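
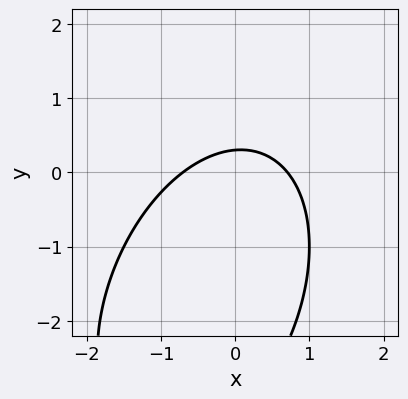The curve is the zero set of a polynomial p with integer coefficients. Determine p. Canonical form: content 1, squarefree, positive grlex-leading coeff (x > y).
2*x^2 - x*y + y^2 + 3*y - 1

1. The degree is 2 — the shape is more complex than any degree-1 curve.
2. Solving for integer coefficients yields p as stated.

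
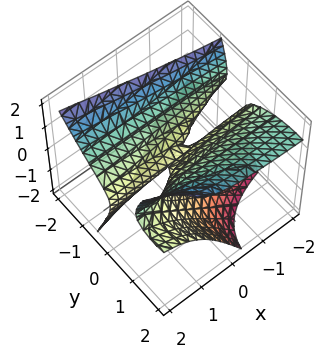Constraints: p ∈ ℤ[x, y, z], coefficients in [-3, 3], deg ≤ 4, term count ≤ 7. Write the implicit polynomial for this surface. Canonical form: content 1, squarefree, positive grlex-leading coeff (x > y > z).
1. Degree: a generic line meets the surface in up to 3 points, so deg p = 3.
2. Against the integer gridlines: it meets the z-axis at z = 0 (among the integer gridlines); it crosses the y-axis at the gridline y = 0; every point of the x-axis in the box is on the surface.
3. Assembling these constraints gives the stated polynomial.

2*x*y*z - y^3 - 2*x*y + 3*y^2 - 2*z^2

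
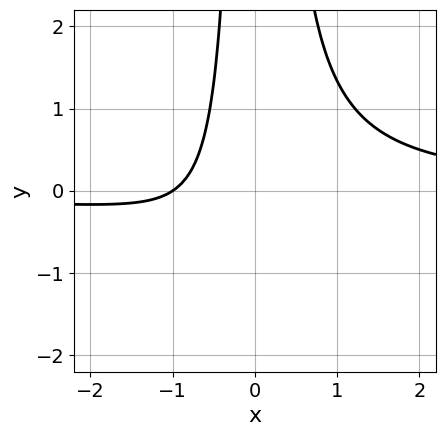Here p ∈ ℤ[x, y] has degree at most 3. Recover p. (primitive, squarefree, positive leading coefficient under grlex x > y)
(a) Degree: a generic line meets the curve in up to 3 points, so deg p = 3.
(b) Checking where it meets the axes: it misses every integer gridline on the y-axis; it crosses the x-axis at the gridline x = -1.
(c) Matching integer coefficients to the picture gives p.

3*x^2*y - 2*x - 2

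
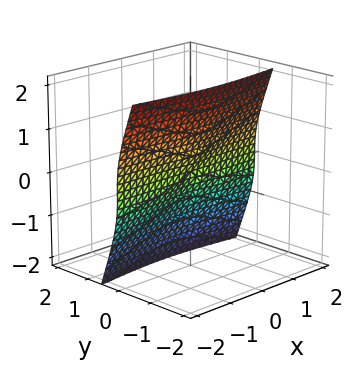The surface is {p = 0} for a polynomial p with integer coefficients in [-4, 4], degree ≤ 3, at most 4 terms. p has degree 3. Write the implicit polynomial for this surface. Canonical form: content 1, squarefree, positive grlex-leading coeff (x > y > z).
x^2*y + 3*y*z^2 + z^3

Degree: the shape is more complex than any degree-2 surface, so deg p = 3.
Against the integer gridlines: the visible y-axis segment lies entirely on the surface; every point of the x-axis in the box is on the surface; one z-axis crossing is at z = 0.
Fitting integer coefficients to these (and the overall shape) gives p.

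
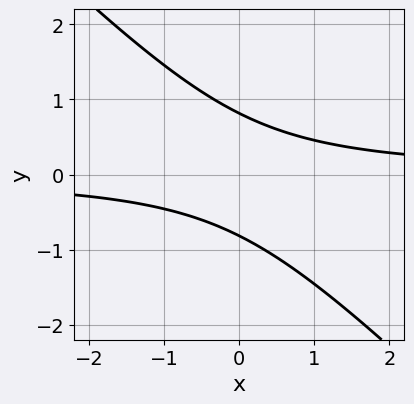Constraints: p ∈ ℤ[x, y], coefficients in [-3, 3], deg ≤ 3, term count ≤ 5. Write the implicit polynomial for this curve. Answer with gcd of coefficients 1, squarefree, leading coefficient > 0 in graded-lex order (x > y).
3*x*y + 3*y^2 - 2

(a) Degree: no degree-1 curve has this shape, so deg p = 2.
(b) Observable constraints: it misses every integer gridline on the x-axis.
(c) Assembling these constraints gives the stated polynomial.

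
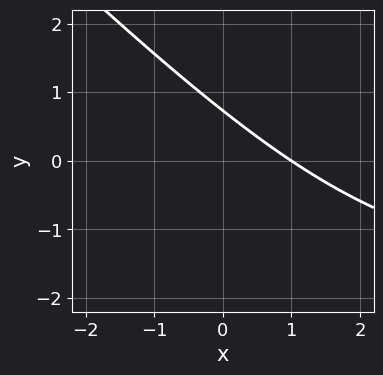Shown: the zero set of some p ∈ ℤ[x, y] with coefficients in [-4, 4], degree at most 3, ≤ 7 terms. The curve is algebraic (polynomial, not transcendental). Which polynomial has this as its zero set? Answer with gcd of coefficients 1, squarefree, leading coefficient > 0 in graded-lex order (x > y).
x*y + y^2 + 2*x + 2*y - 2

1. The degree is 2 — no degree-1 curve has this shape.
2. Against the integer gridlines: one x-axis crossing is at x = 1.
3. Matching integer coefficients to the picture gives p.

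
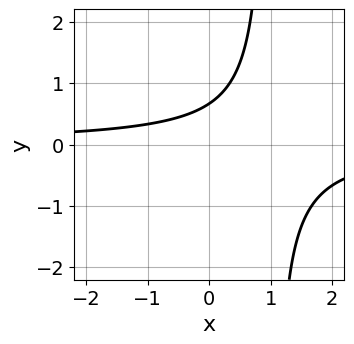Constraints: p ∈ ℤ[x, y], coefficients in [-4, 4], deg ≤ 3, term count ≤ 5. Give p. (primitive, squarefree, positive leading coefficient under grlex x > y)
Degree: no degree-1 curve has this shape, so deg p = 2.
Against the integer gridlines: no x-intercept at any integer in the box.
Fitting integer coefficients to these (and the overall shape) gives p.

3*x*y - 3*y + 2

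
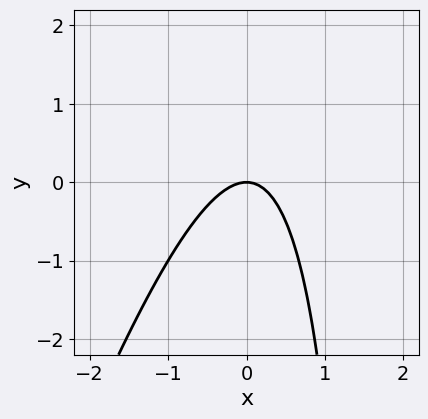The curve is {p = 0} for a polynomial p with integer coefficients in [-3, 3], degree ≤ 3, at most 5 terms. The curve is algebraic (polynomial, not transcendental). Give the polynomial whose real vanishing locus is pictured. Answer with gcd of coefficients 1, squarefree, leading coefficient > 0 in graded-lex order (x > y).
3*x^2 - x*y + 2*y

1. deg p = 2. No degree-1 curve has this shape.
2. Observable constraints: it crosses the x-axis at the gridline x = 0; it meets the y-axis at y = 0 (among the integer gridlines).
3. Assembling these constraints gives the stated polynomial.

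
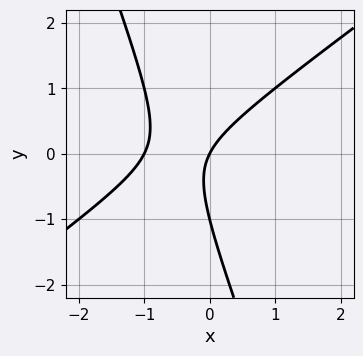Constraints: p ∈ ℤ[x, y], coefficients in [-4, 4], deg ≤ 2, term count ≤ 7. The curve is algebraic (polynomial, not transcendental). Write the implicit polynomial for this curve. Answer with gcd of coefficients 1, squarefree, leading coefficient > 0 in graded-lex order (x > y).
First, degree: a generic line meets the curve in up to 2 points, so deg p = 2.
Then, checking where it meets the axes: the x-axis gridline crossings are at x ∈ {-1, 0}; the y-axis gridline crossings are at y ∈ {-1, 0}.
Finally, matching integer coefficients to the picture gives p.

2*x^2 - 2*x*y - y^2 + 2*x - y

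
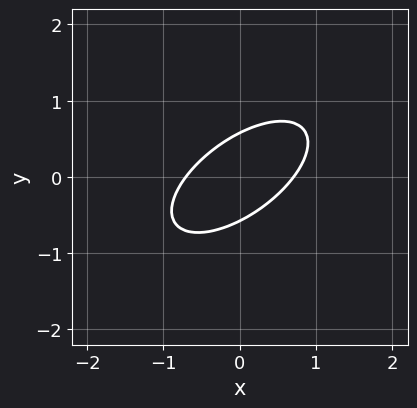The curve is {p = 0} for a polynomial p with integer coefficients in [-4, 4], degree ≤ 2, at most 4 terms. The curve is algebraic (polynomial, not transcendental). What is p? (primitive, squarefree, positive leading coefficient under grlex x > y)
(a) deg p = 2.
(b) Solving for integer coefficients yields p as stated.

2*x^2 - 3*x*y + 3*y^2 - 1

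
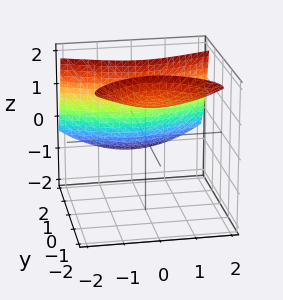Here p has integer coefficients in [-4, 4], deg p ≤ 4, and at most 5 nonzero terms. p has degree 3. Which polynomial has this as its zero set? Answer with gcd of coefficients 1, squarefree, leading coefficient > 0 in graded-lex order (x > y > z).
2*y^3 + 3*y^2*z - 2*x^2 - 3

1. The picture has 2 separate pieces. Treating them together as one polynomial.
2. The degree is 3 — the shape is more complex than any degree-2 surface.
3. Checking where it meets the axes: the surface avoids every integer z-axis point in the box; the surface avoids every integer x-axis point in the box.
4. Fitting integer coefficients to these (and the overall shape) gives p.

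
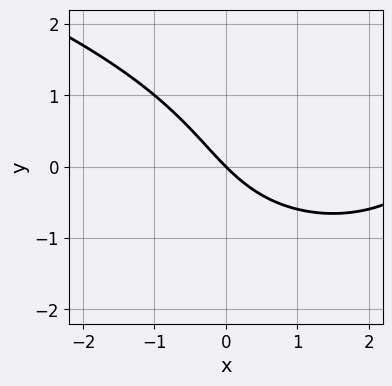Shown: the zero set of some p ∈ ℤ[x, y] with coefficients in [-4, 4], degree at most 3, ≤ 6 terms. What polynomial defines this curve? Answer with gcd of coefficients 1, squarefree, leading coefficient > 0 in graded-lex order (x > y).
First, degree: the shape is more complex than any degree-2 curve, so deg p = 3.
Next, reading off the gridlines: it meets the y-axis at y = 0 (among the integer gridlines); one x-axis crossing is at x = 0.
Finally, putting this together gives p.

y^3 - x^2 + 3*x + 3*y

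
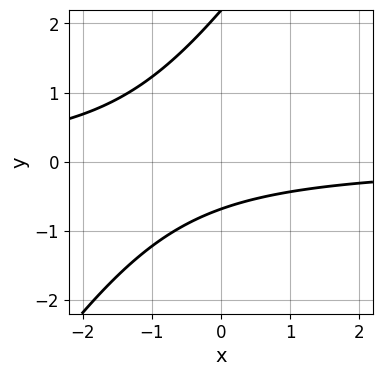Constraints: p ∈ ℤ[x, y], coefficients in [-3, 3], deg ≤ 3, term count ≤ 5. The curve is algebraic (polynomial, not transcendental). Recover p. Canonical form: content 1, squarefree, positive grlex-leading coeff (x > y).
First, the degree is 2 — the shape is more complex than any degree-1 curve.
Next, from the visible intercepts: the curve avoids every integer x-axis point in the box.
Finally, assembling these constraints gives the stated polynomial.

3*x*y - 2*y^2 + 3*y + 3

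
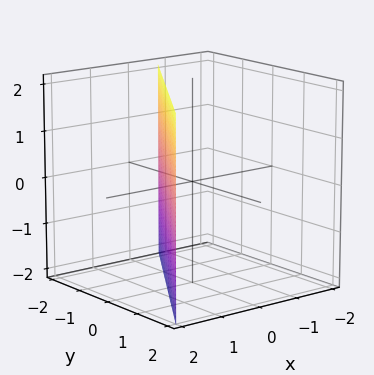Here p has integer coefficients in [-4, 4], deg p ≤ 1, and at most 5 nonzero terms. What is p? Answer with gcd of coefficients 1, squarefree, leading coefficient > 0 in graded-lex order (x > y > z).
3*x - 2*y - 2

deg p = 1. The surface is flat (a plane).
From the axis intercepts and sections: it misses every integer gridline on the z-axis; it crosses the y-axis at the gridline y = -1.
Together with the visible shape, these determine p as stated.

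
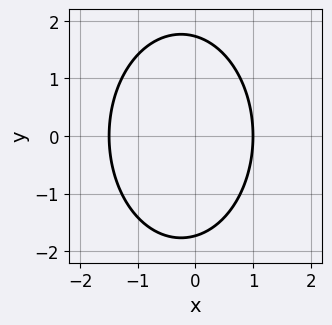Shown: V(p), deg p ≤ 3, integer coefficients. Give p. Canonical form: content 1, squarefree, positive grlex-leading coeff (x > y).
2*x^2 + y^2 + x - 3

1. Degree: the shape is more complex than any degree-1 curve, so deg p = 2.
2. Symmetries: mirror symmetry y ↦ −y ⇒ only even powers of y.
3. Reading off the gridlines: it crosses the x-axis at the gridline x = 1.
4. Matching integer coefficients to the picture gives p.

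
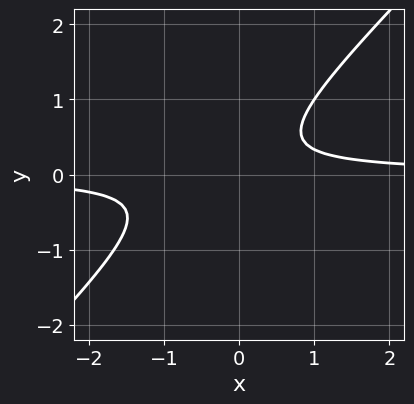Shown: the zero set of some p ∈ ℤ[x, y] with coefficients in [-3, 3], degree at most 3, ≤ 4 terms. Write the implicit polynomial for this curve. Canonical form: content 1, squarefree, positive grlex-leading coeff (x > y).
3*x*y - 3*y^2 + y - 1

Degree: a generic line meets the curve in up to 2 points, so deg p = 2.
From the axis intercepts and sections: it misses every integer gridline on the x-axis; the curve avoids every integer y-axis point in the box.
Matching integer coefficients to the picture gives p.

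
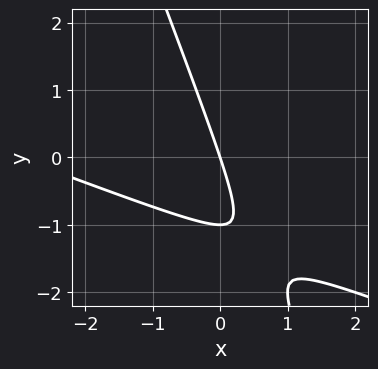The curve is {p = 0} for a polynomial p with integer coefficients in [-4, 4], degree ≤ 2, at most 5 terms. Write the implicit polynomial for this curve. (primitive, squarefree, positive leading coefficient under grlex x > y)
x^2 + 3*x*y + y^2 + 3*x + y

(a) deg p = 2. No degree-1 curve has this shape.
(b) Against the integer gridlines: among the integer gridlines, it crosses the y-axis at y ∈ {-1, 0}; it meets the x-axis at x = 0 (among the integer gridlines).
(c) Solving for integer coefficients yields p as stated.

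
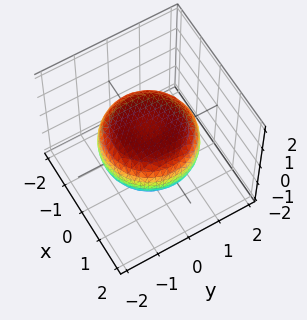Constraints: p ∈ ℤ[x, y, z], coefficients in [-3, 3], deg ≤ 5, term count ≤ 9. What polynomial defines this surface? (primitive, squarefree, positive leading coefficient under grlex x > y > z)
x^4 + 2*x^2*y^2 + y^4 - x^2 - y^2 + 3*z^2 - 2

1. Degree: a generic line meets the surface in up to 4 points, so deg p = 4.
2. Symmetries: rotational symmetry about the z-axis ⇒ p depends on x, y only through x² + y².
3. Checking where it meets the axes: a circular section at z = 0 has radius between 1 and 2.
4. The integer polynomial consistent with all of this is the stated p.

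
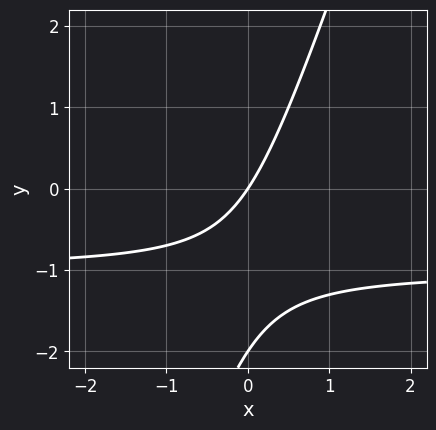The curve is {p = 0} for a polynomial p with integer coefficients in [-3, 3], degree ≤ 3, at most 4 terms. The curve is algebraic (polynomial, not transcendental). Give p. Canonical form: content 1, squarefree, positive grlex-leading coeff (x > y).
3*x*y - y^2 + 3*x - 2*y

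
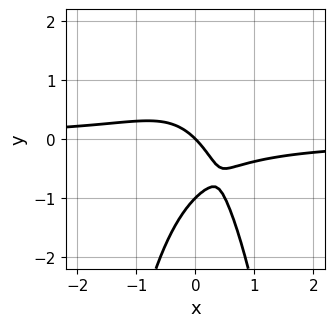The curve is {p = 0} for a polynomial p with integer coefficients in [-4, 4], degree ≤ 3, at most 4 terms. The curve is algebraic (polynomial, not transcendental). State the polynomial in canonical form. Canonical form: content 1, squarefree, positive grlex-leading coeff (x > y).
The degree is 3 — no degree-2 curve has this shape.
Reading off the gridlines: among the integer gridlines, it crosses the y-axis at y ∈ {-1, 0}; one x-axis crossing is at x = 0.
These observations pin down the coefficients.

2*x^2*y + y^2 + x + y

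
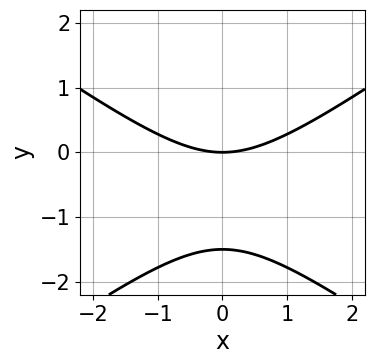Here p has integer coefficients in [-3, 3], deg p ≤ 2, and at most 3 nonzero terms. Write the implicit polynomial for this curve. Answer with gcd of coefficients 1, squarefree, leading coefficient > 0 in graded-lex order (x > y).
x^2 - 2*y^2 - 3*y

1. deg p = 2.
2. Symmetries: the x ↦ −x reflection is a symmetry, so x appears only in even powers.
3. Checking where it meets the axes: it meets the x-axis at x = 0 (among the integer gridlines); it crosses the y-axis at the gridline y = 0.
4. Matching integer coefficients to the picture gives p.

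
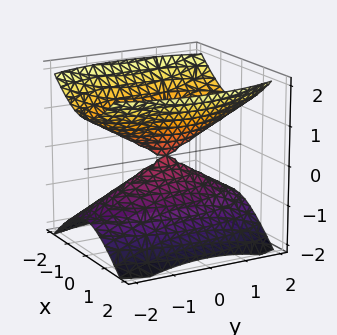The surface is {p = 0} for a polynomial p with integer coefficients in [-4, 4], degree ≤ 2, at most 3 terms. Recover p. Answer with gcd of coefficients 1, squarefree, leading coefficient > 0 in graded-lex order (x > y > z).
First, I count 2 distinct pieces. They look like related sheets of one shape, so recover p as a whole.
Then, the degree is 2 — two nappes meeting at a single point; a quadric.
Next, symmetries: mirror symmetry x ↦ −x ⇒ only even powers of x; mirror symmetry y ↦ −y ⇒ only even powers of y; it's symmetric under z → −z, forcing even powers of z.
Next, reading off the gridlines: one z-axis crossing is at z = 0; one x-axis crossing is at x = 0; it meets the y-axis at y = 0 (among the integer gridlines).
Finally, assembling these constraints gives the stated polynomial.

3*x^2 + y^2 - 3*z^2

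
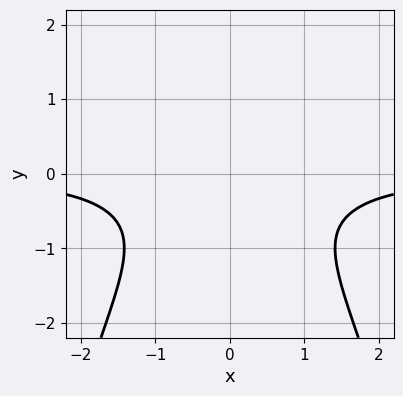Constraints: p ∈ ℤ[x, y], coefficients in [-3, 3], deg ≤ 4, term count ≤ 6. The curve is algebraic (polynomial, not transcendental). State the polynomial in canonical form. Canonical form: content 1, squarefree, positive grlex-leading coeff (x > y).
2*x^2*y + 3*y^2 + 2*y + 3

(a) deg p = 3. The shape is more complex than any degree-2 curve.
(b) Symmetries: the x ↦ −x reflection is a symmetry, so x appears only in even powers.
(c) From the axis intercepts and sections: no y-intercept at any integer in the box; it misses every integer gridline on the x-axis.
(d) Fitting integer coefficients to these (and the overall shape) gives p.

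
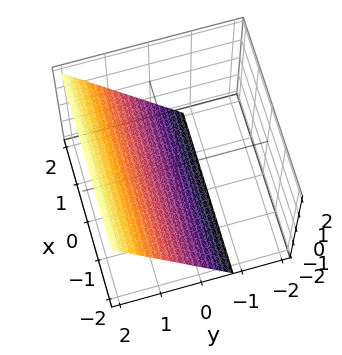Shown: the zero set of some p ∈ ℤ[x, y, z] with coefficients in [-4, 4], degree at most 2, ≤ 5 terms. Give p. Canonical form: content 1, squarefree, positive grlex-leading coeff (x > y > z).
First, deg p = 1.
Next, checking where it meets the axes: it misses every integer gridline on the x-axis; it meets the z-axis at z = -1 (among the integer gridlines).
Finally, putting this together gives p.

3*y - 2*z - 2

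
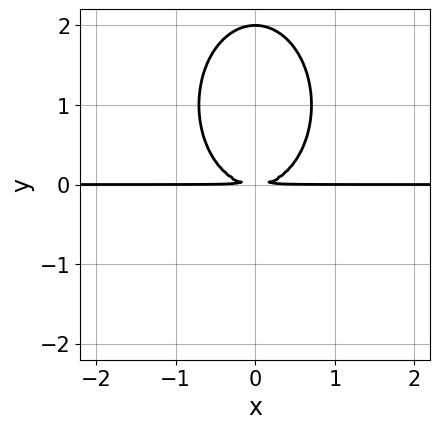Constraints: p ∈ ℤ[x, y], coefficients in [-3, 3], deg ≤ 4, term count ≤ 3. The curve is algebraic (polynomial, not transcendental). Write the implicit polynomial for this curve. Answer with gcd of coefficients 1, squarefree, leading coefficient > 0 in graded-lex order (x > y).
2*x^2*y + y^3 - 2*y^2

1. deg p = 3. No degree-2 curve has this shape.
2. Symmetries: the x ↦ −x reflection is a symmetry, so x appears only in even powers.
3. Checking where it meets the axes: it crosses the y-axis at the gridline y = 2; the visible x-axis segment lies entirely on the curve.
4. Fitting integer coefficients to these (and the overall shape) gives p.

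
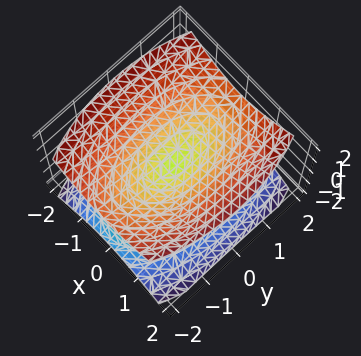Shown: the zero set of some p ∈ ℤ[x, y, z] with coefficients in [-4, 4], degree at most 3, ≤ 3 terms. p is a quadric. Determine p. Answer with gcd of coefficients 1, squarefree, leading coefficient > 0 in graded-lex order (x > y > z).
First, I count 2 distinct pieces. They look like related sheets of one shape, so recover p as a whole.
Next, degree: a double cone through the origin; a quadric, so deg p = 2.
Then, symmetries: it's symmetric under y → −y, forcing even powers of y; it's symmetric under z → −z, forcing even powers of z; it's symmetric under x → −x, forcing even powers of x.
Next, checking where it meets the axes: one x-axis crossing is at x = 0; one z-axis crossing is at z = 0; one y-axis crossing is at y = 0.
Finally, the integer polynomial consistent with all of this is the stated p.

3*x^2 + y^2 - 3*z^2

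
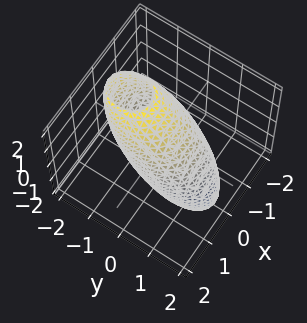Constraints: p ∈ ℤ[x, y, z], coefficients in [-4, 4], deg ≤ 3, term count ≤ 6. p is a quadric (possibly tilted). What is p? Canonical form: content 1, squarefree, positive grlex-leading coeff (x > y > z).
3*x^2 + 2*y^2 + 2*y*z + z^2 - 3

The degree is 2 — no degree-1 surface has this shape.
From the visible intercepts: the x-axis gridline crossings are at x ∈ {-1, 1}.
Assembling these constraints gives the stated polynomial.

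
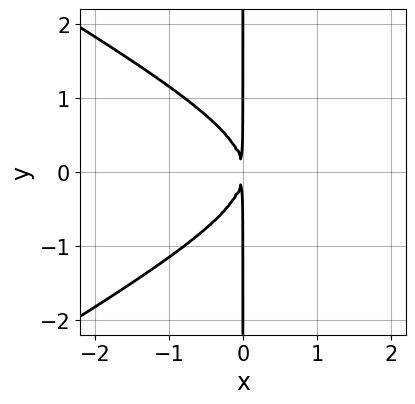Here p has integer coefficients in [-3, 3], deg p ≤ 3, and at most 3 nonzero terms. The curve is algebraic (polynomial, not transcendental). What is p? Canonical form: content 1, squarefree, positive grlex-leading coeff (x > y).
x^3 - 3*x*y^2 - 3*x^2

1. The degree is 3 — the shape is more complex than any degree-2 curve.
2. Symmetries: it's symmetric under y → −y, forcing even powers of y.
3. Reading off the gridlines: the visible y-axis segment lies entirely on the curve.
4. Together with the visible shape, these determine p as stated.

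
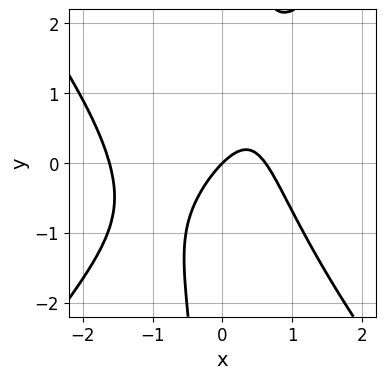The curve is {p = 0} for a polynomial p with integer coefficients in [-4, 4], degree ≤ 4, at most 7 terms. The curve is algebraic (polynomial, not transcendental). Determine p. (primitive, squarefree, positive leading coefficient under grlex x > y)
3*x^3 - 2*x*y^2 + 3*x^2 - 3*x + 3*y

deg p = 3. No degree-2 curve has this shape.
Observable constraints: it crosses the y-axis at the gridline y = 0; one x-axis crossing is at x = 0.
Fitting integer coefficients to these (and the overall shape) gives p.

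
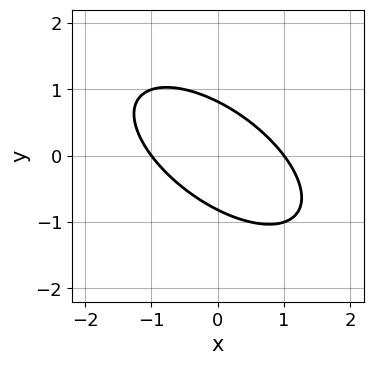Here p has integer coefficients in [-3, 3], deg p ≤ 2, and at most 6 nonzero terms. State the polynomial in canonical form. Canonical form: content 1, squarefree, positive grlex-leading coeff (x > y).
2*x^2 + 3*x*y + 3*y^2 - 2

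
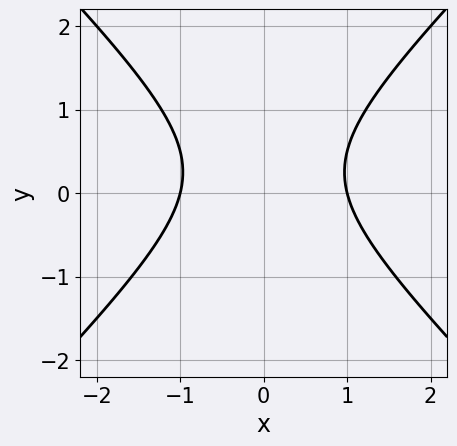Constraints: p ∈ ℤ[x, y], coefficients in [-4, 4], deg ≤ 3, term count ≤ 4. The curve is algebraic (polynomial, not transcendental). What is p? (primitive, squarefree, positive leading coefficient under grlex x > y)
(a) The degree is 2 — no degree-1 curve has this shape.
(b) Symmetries: mirror symmetry x ↦ −x ⇒ only even powers of x.
(c) Observable constraints: it misses every integer gridline on the y-axis; among the integer gridlines, it crosses the x-axis at x ∈ {-1, 1}.
(d) Solving for integer coefficients yields p as stated.

2*x^2 - 2*y^2 + y - 2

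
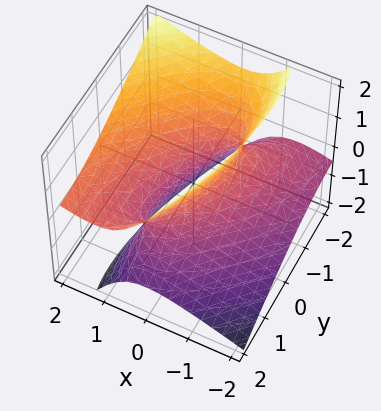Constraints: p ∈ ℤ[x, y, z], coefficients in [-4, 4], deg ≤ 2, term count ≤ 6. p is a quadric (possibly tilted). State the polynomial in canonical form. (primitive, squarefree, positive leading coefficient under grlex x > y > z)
First, the degree is 2 — the shape is more complex than any degree-1 surface.
Then, observable constraints: among the integer gridlines, it crosses the y-axis at y ∈ {-1, 1}; the surface avoids every integer z-axis point in the box.
Finally, putting this together gives p.

2*x^2 - 2*x*y - 3*x*z + y^2 - 2*z^2 - 1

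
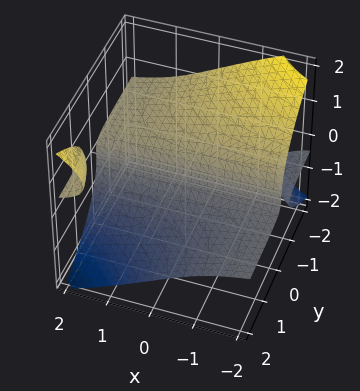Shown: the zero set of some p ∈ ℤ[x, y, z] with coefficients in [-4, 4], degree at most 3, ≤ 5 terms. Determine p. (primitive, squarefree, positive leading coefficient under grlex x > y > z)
x*y*z - z^3 - y

1. The picture has 3 separate pieces. They look like related sheets of one shape, so recover p as a whole.
2. The degree is 3 — no degree-2 surface has this shape.
3. Reading off the gridlines: it crosses the y-axis at the gridline y = 0; it meets the z-axis at z = 0 (among the integer gridlines); the visible x-axis segment lies entirely on the surface.
4. Matching integer coefficients to the picture gives p.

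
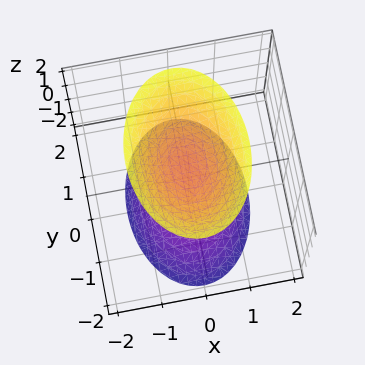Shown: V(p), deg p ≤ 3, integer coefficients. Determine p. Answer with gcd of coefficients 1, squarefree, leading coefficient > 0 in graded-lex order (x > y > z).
(a) I count 2 distinct pieces. They look like related sheets of one shape, so recover p as a whole.
(b) deg p = 2. Two separate bowl-shaped sheets opening away from each other; a quadric.
(c) Symmetries: mirror symmetry x ↦ −x ⇒ only even powers of x; the z ↦ −z reflection is a symmetry, so z appears only in even powers; mirror symmetry y ↦ −y ⇒ only even powers of y.
(d) Observable constraints: no y-intercept at any integer in the box; the surface avoids every integer x-axis point in the box.
(e) Together with the visible shape, these determine p as stated. Check: (0, 0, 1) on the z-axis lies on the surface, and p(0, 0, 1) = 0. ✓

2*x^2 + y^2 - z^2 + 1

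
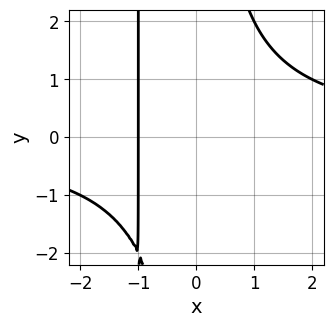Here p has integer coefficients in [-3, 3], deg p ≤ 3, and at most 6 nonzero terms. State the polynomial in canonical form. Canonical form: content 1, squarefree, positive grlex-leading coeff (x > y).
1. The degree is 3 — a generic line meets the curve in up to 3 points.
2. From the axis intercepts and sections: it misses every integer gridline on the y-axis; it crosses the x-axis at the gridline x = -1.
3. Matching integer coefficients to the picture gives p.

x^2*y + x*y - 2*x - 2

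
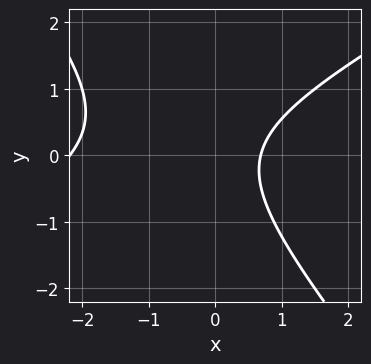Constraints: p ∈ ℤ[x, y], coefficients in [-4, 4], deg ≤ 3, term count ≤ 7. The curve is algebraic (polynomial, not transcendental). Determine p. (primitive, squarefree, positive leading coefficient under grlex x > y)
Degree: a generic line meets the curve in up to 2 points, so deg p = 2.
Against the integer gridlines: no y-intercept at any integer in the box.
Solving for integer coefficients yields p as stated.

2*x^2 - 2*x*y - 3*y^2 + 3*x - 3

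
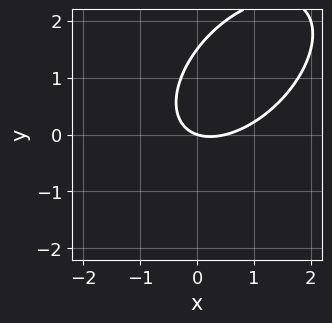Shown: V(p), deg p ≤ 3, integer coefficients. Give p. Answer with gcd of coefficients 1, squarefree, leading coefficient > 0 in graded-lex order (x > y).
2*x^2 - 2*x*y + 2*y^2 - x - 3*y

1. Degree: a generic line meets the curve in up to 2 points, so deg p = 2.
2. Against the integer gridlines: it meets the x-axis at x = 0 (among the integer gridlines); one y-axis crossing is at y = 0.
3. These observations pin down the coefficients.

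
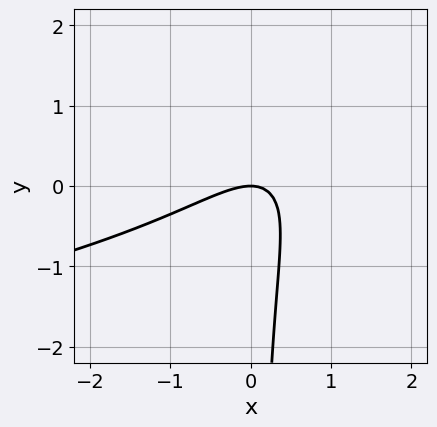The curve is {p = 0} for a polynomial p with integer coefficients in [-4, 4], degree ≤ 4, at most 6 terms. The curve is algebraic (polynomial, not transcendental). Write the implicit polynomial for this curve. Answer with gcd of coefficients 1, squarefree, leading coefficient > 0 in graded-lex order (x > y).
2*x*y^2 + 2*x^2 - 3*x*y + 2*y

deg p = 3. The shape is more complex than any degree-2 curve.
Against the integer gridlines: it meets the x-axis at x = 0 (among the integer gridlines); it meets the y-axis at y = 0 (among the integer gridlines).
Assembling these constraints gives the stated polynomial.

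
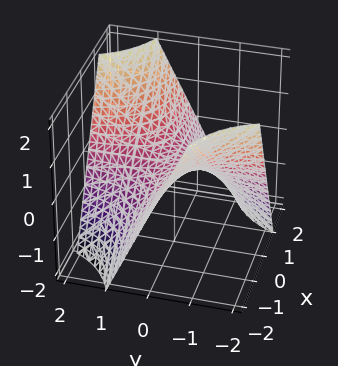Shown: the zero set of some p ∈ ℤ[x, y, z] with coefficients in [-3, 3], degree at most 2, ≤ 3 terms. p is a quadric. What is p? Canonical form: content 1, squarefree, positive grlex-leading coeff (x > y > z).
x*y - z

The degree is 2 — a hyperbolic paraboloid; a quadric.
Observable constraints: every point of the x-axis in the box is on the surface; every point of the y-axis in the box is on the surface; it meets the z-axis at z = 0 (among the integer gridlines).
The integer polynomial consistent with all of this is the stated p.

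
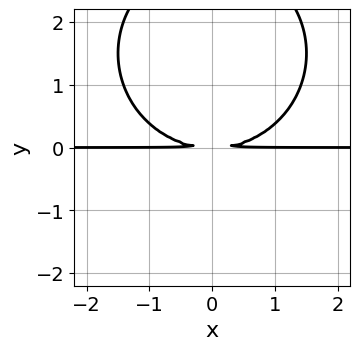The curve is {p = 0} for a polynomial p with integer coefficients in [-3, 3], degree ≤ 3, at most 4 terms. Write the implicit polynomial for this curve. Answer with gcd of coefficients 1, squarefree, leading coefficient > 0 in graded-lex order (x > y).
x^2*y + y^3 - 3*y^2

First, the degree is 3 — a generic line meets the curve in up to 3 points.
Next, symmetries: the x ↦ −x reflection is a symmetry, so x appears only in even powers.
Then, against the integer gridlines: every point of the x-axis in the box is on the curve.
Finally, together with the visible shape, these determine p as stated.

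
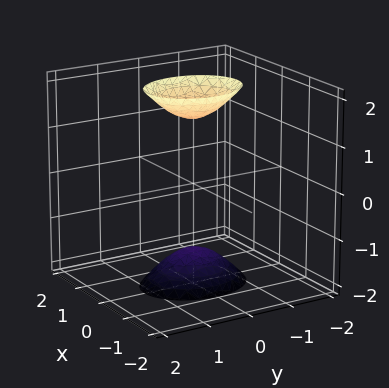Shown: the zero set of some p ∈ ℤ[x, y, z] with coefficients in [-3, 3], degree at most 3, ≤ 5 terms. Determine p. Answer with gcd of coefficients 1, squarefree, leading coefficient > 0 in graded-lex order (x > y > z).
3*x^2 + 2*y^2 - z^2 + 2

The picture has 2 separate pieces. Treating them together as one polynomial.
deg p = 2. Two separate bowl-shaped sheets opening away from each other; a quadric.
Symmetries: it's symmetric under y → −y, forcing even powers of y; the z ↦ −z reflection is a symmetry, so z appears only in even powers; the x ↦ −x reflection is a symmetry, so x appears only in even powers.
From the visible intercepts: the surface avoids every integer y-axis point in the box; the surface avoids every integer x-axis point in the box.
Together with the visible shape, these determine p as stated.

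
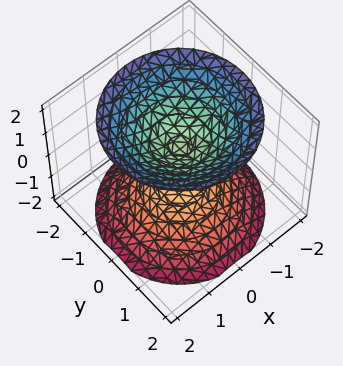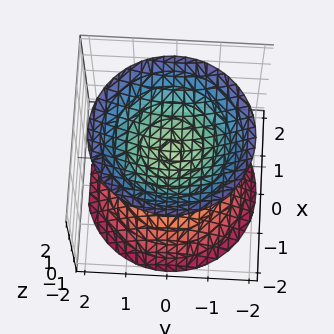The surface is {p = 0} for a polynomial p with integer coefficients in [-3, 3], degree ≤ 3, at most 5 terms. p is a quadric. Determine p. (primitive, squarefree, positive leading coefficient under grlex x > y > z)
I count 2 distinct pieces.
Degree: two separate bowl-shaped sheets opening away from each other; a quadric, so deg p = 2.
Symmetries: the z ↦ −z reflection is a symmetry, so z appears only in even powers; the z-axis is an axis of rotation, so x and y enter only as x² + y².
From the axis intercepts and sections: a circular section at z = -1 has radius between 0 and 1; the surface avoids every integer y-axis point in the box; the surface avoids every integer x-axis point in the box.
Putting this together gives p.

2*x^2 + 2*y^2 - 2*z^2 + 1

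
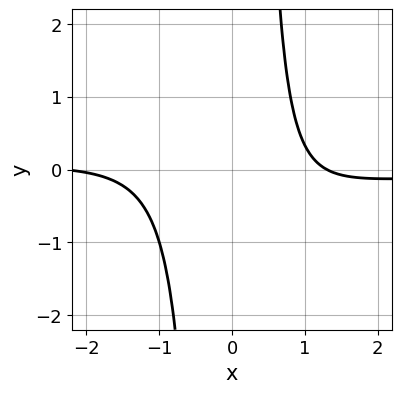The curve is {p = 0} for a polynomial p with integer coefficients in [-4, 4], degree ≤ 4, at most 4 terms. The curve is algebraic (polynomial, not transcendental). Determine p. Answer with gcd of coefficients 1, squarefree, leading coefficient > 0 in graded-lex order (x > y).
(a) Degree: no degree-3 curve has this shape, so deg p = 4.
(b) Against the integer gridlines: the curve avoids every integer y-axis point in the box.
(c) These observations pin down the coefficients.

3*x^3*y + x^2 + x - 3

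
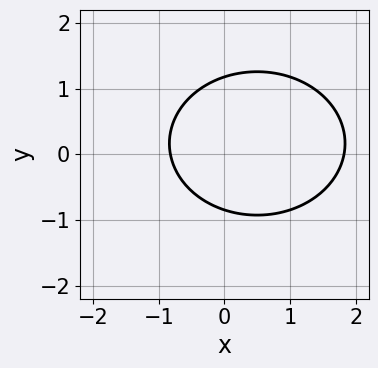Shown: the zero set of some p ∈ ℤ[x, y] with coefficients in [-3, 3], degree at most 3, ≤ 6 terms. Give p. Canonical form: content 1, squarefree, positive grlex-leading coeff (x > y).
2*x^2 + 3*y^2 - 2*x - y - 3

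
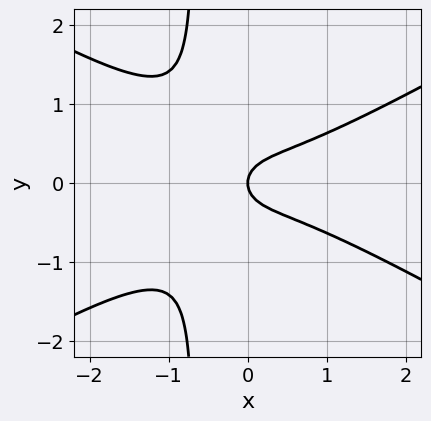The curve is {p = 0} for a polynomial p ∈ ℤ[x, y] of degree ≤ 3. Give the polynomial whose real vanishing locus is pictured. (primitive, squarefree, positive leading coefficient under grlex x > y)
x^3 - 3*x*y^2 - 2*y^2 + x

(a) The degree is 3 — the shape is more complex than any degree-2 curve.
(b) Symmetries: the y ↦ −y reflection is a symmetry, so y appears only in even powers.
(c) Observable constraints: it meets the y-axis at y = 0 (among the integer gridlines); one x-axis crossing is at x = 0.
(d) Together with the visible shape, these determine p as stated.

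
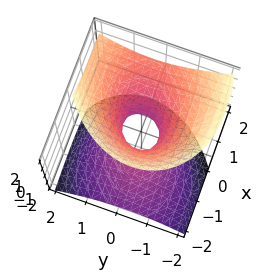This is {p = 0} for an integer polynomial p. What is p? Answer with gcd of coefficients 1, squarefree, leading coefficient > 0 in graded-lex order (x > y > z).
First, degree: a generic line meets the surface in up to 2 points, so deg p = 2.
Then, reading off the gridlines: no z-intercept at any integer in the box.
Finally, fitting integer coefficients to these (and the overall shape) gives p.

2*x^2 - x*y - 3*x*z + 3*y^2 - 3*z^2 - 1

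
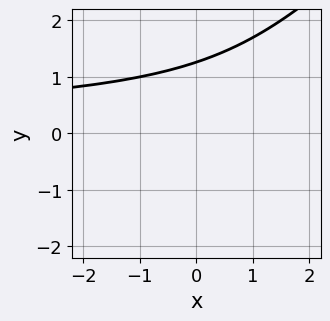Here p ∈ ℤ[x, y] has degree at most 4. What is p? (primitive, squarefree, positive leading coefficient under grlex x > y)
x*y^2 - y^3 + 2

First, degree: no degree-2 curve has this shape, so deg p = 3.
Next, against the integer gridlines: no x-intercept at any integer in the box.
Finally, putting this together gives p.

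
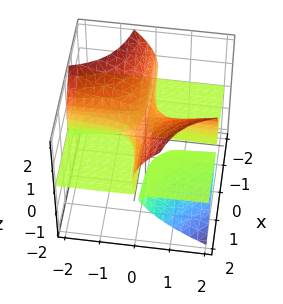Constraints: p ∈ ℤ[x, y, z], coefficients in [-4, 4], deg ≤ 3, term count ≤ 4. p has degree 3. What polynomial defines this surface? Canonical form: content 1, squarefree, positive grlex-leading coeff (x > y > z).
3*x*y*z - 2*z^3 + 2*z^2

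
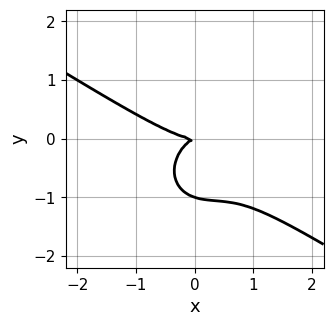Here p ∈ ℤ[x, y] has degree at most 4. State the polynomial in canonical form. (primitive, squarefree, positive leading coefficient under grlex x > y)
2*x^3 + 2*x^2*y + 3*y^3 - x*y + 3*y^2

First, the degree is 3 — the shape is more complex than any degree-2 curve.
Next, observable constraints: among the integer gridlines, it crosses the y-axis at y ∈ {-1, 0}; it crosses the x-axis at the gridline x = 0.
Finally, putting this together gives p.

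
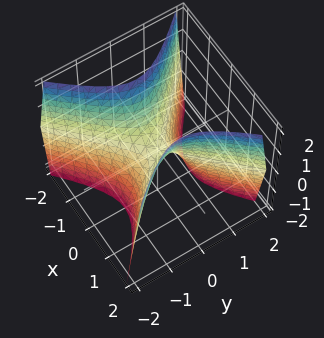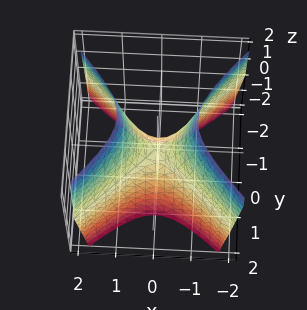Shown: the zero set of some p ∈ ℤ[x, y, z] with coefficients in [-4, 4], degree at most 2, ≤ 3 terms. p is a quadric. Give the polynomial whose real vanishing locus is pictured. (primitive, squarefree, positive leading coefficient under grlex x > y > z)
2*x^2 - 2*y^2 - z

(a) deg p = 2. A hyperbolic paraboloid; a quadric.
(b) Symmetries: mirror symmetry x ↦ −x ⇒ only even powers of x; mirror symmetry y ↦ −y ⇒ only even powers of y.
(c) From the axis intercepts and sections: it meets the y-axis at y = 0 (among the integer gridlines); one x-axis crossing is at x = 0; one z-axis crossing is at z = 0.
(d) Fitting integer coefficients to these (and the overall shape) gives p.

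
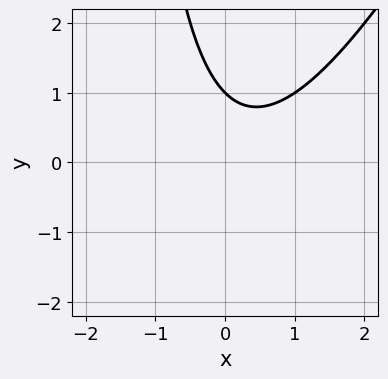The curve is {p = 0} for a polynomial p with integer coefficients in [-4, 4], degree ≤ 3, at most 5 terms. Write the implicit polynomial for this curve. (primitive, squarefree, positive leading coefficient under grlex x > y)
First, deg p = 2. No degree-1 curve has this shape.
Next, from the visible intercepts: it crosses the y-axis at the gridline y = 1; the curve avoids every integer x-axis point in the box.
Finally, matching integer coefficients to the picture gives p.

2*x^2 - x*y - x - 2*y + 2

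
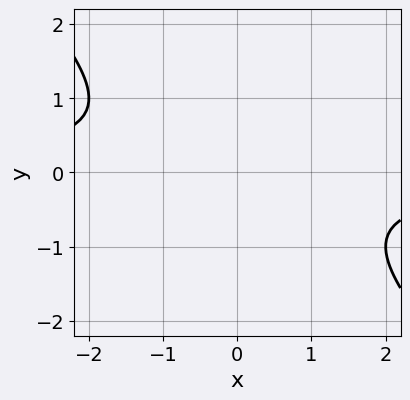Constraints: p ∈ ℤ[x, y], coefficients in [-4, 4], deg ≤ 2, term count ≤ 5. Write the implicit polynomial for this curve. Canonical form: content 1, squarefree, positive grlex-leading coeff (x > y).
x*y + y^2 + 1

(a) deg p = 2. A generic line meets the curve in up to 2 points.
(b) From the visible intercepts: the curve avoids every integer x-axis point in the box; no y-intercept at any integer in the box.
(c) Putting this together gives p.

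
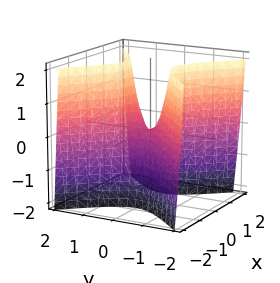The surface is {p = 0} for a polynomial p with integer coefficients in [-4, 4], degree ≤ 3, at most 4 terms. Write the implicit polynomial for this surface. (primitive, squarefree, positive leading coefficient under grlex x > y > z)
3*x^2 - 3*y^2 + z

deg p = 2.
Symmetries: mirror symmetry y ↦ −y ⇒ only even powers of y; the x ↦ −x reflection is a symmetry, so x appears only in even powers.
Against the integer gridlines: one z-axis crossing is at z = 0; one x-axis crossing is at x = 0; it meets the y-axis at y = 0 (among the integer gridlines).
Together with the visible shape, these determine p as stated.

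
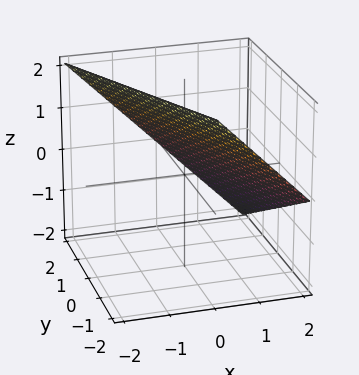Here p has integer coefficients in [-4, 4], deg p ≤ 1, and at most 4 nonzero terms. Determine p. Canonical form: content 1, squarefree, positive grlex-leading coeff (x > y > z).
2*x + y + 2*z - 2

(a) The degree is 1 — the surface is flat (a plane).
(b) From the axis intercepts and sections: it meets the y-axis at y = 2 (among the integer gridlines); it crosses the z-axis at the gridline z = 1.
(c) Assembling these constraints gives the stated polynomial. Check: (1, 0, 0) on the x-axis lies on the surface, and p(1, 0, 0) = 0. ✓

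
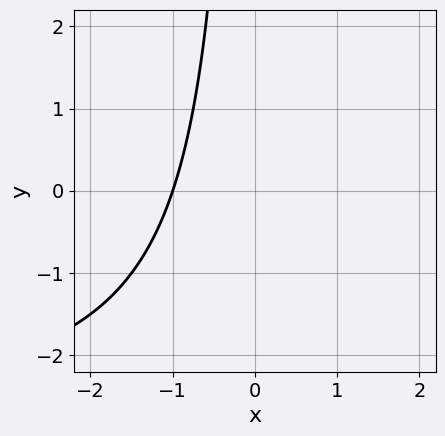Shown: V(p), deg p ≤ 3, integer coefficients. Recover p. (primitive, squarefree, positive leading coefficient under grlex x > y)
(a) The degree is 2 — a generic line meets the curve in up to 2 points.
(b) From the visible intercepts: it meets the x-axis at x = -1 (among the integer gridlines); it misses every integer gridline on the y-axis.
(c) Solving for integer coefficients yields p as stated.

x*y + 3*x + 3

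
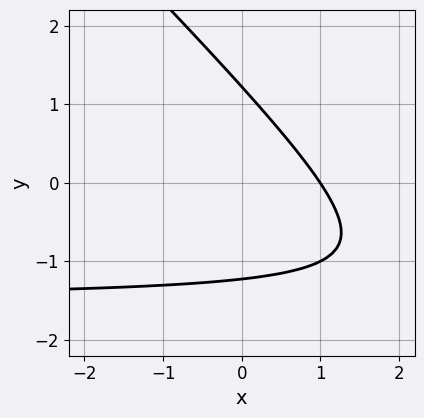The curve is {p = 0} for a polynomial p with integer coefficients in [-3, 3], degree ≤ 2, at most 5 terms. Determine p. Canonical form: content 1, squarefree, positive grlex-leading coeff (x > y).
2*x*y + 2*y^2 + 3*x - 3

First, the degree is 2 — a generic line meets the curve in up to 2 points.
Next, against the integer gridlines: it meets the x-axis at x = 1 (among the integer gridlines).
Finally, these observations pin down the coefficients.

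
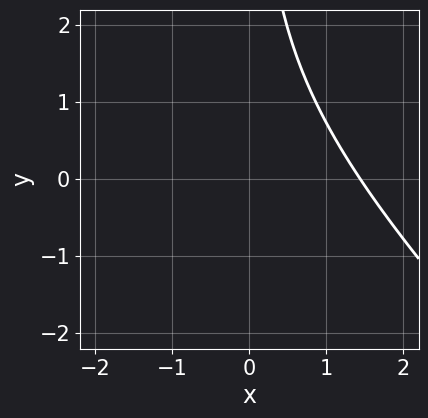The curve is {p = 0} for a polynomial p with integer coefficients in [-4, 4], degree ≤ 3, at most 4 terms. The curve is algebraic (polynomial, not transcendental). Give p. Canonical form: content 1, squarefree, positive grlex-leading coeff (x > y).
First, deg p = 3. No degree-2 curve has this shape.
Then, reading off the gridlines: no y-intercept at any integer in the box.
Finally, together with the visible shape, these determine p as stated.

x^3 + 2*x^2*y + x*y^2 - 3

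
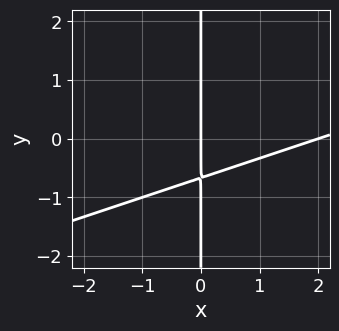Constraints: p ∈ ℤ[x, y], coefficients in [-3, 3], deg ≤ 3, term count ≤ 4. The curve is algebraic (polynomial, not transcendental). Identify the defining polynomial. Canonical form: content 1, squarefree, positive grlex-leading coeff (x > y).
x^2 - 3*x*y - 2*x

First, degree: a generic line meets the curve in up to 2 points, so deg p = 2.
Next, observable constraints: among the integer gridlines, it crosses the x-axis at x ∈ {0, 2}; every point of the y-axis in the box is on the curve.
Finally, putting this together gives p.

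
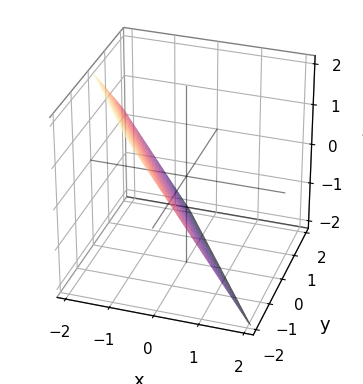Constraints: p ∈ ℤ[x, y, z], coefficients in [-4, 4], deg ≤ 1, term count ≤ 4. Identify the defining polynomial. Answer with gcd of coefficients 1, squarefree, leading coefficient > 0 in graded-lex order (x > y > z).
Degree: every cross-section is a straight line — this is a plane, so deg p = 1.
Reading off the gridlines: one z-axis crossing is at z = -1; one y-axis crossing is at y = -1.
These observations pin down the coefficients.

3*x + 2*y + 2*z + 2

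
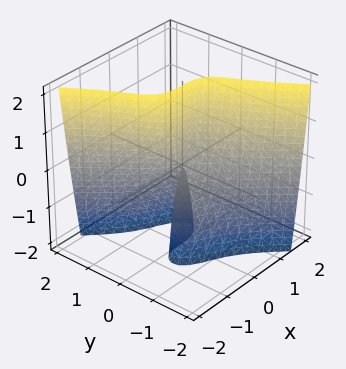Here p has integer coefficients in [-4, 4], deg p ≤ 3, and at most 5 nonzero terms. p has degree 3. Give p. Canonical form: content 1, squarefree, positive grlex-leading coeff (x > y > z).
x^3 + 2*x*y^2 + 2*y^3 + y*z

1. The degree is 3 — the shape is more complex than any degree-2 surface.
2. Reading off the gridlines: one y-axis crossing is at y = 0; the visible z-axis segment lies entirely on the surface; one x-axis crossing is at x = 0.
3. These observations pin down the coefficients.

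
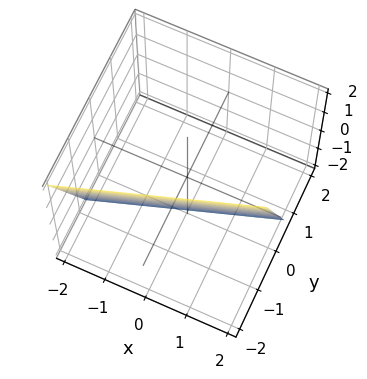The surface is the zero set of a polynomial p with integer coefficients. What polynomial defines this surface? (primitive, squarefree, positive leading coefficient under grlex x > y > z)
1. Degree: every cross-section is a straight line — this is a plane, so deg p = 1.
2. Against the integer gridlines: one z-axis crossing is at z = -2; one x-axis crossing is at x = 2.
3. Together with the visible shape, these determine p as stated.

x - 3*y - z - 2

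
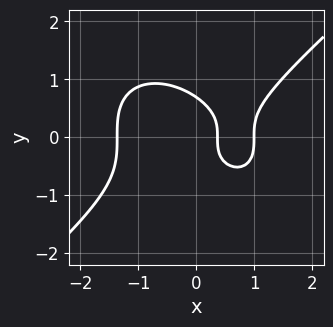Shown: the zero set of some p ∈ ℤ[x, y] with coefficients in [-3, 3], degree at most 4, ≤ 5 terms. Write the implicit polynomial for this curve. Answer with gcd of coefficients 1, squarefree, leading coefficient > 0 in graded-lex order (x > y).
1. Degree: no degree-2 curve has this shape, so deg p = 3.
2. From the visible intercepts: it crosses the x-axis at the gridline x = 1.
3. Putting this together gives p.

2*x^3 - 3*y^3 - 3*x + 1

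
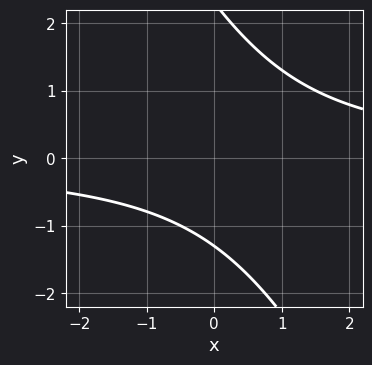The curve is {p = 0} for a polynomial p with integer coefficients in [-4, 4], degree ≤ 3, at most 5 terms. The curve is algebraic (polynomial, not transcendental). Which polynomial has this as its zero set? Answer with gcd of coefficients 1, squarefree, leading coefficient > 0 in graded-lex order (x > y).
The degree is 2 — no degree-1 curve has this shape.
Reading off the gridlines: the curve avoids every integer x-axis point in the box.
The integer polynomial consistent with all of this is the stated p.

2*x*y + y^2 - y - 3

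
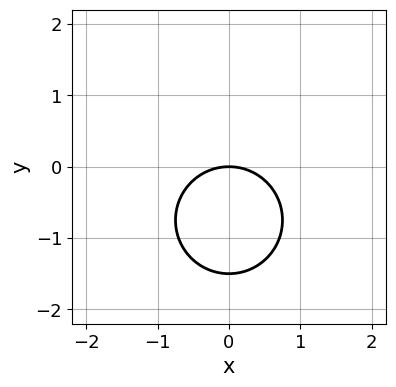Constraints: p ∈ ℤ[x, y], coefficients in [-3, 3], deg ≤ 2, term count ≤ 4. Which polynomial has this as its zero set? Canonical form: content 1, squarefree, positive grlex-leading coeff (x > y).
2*x^2 + 2*y^2 + 3*y

First, the degree is 2 — a generic line meets the curve in up to 2 points.
Then, symmetries: the x ↦ −x reflection is a symmetry, so x appears only in even powers.
Next, observable constraints: it meets the y-axis at y = 0 (among the integer gridlines); one x-axis crossing is at x = 0.
Finally, together with the visible shape, these determine p as stated.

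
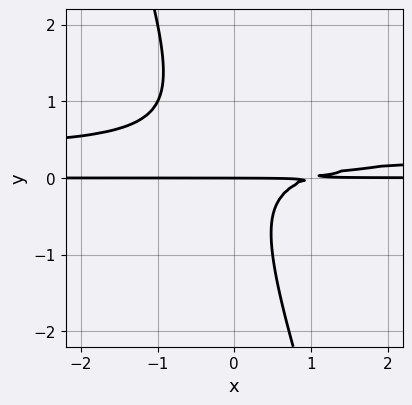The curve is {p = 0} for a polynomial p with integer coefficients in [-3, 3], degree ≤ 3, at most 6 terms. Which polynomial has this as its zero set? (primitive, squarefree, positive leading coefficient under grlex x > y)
3*x*y^2 + y^3 - x*y + y

1. The degree is 3 — a generic line meets the curve in up to 3 points.
2. Against the integer gridlines: one y-axis crossing is at y = 0; the visible x-axis segment lies entirely on the curve.
3. Putting this together gives p.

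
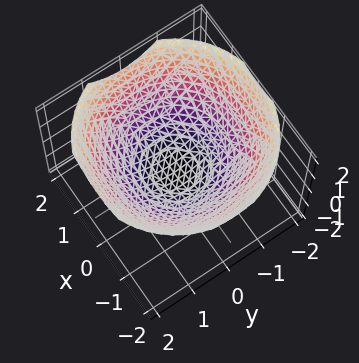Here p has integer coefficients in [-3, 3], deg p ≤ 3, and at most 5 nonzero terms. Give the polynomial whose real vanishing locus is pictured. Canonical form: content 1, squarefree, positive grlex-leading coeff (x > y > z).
Degree: the shape is more complex than any degree-1 surface, so deg p = 2.
By symmetry, every cross-section ⟂ z is a circle, so x, y appear only via x² + y².
Observable constraints: the y-axis gridline crossings are at y ∈ {-1, 1}; among the integer gridlines, it crosses the x-axis at x ∈ {-1, 1}.
Matching integer coefficients to the picture gives p.

x^2 + y^2 - 2*z - 1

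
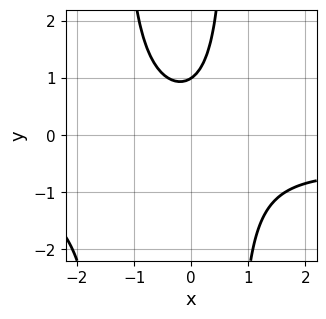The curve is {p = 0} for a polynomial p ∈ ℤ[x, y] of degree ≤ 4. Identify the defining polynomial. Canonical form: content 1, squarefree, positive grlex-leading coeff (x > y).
3*x^2*y + 2*x^2 + 2*x*y - 3*y + 3

First, degree: no degree-2 curve has this shape, so deg p = 3.
Next, checking where it meets the axes: one y-axis crossing is at y = 1; the curve avoids every integer x-axis point in the box.
Finally, these observations pin down the coefficients.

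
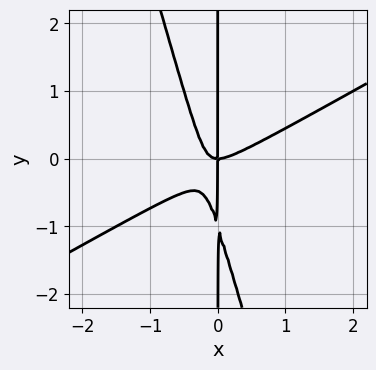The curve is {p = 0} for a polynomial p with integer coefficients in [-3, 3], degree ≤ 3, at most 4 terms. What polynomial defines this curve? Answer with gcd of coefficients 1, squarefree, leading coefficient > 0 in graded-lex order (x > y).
deg p = 3. The shape is more complex than any degree-2 curve.
Reading off the gridlines: one x-axis crossing is at x = 0; every point of the y-axis in the box is on the curve.
Solving for integer coefficients yields p as stated.

2*x^3 - 3*x^2*y - x*y^2 - x*y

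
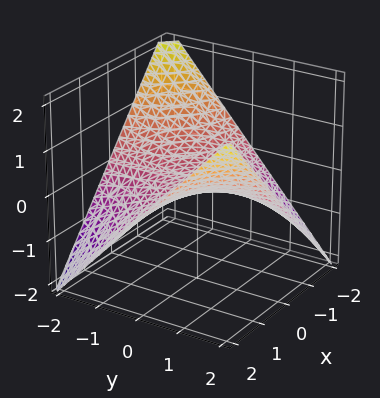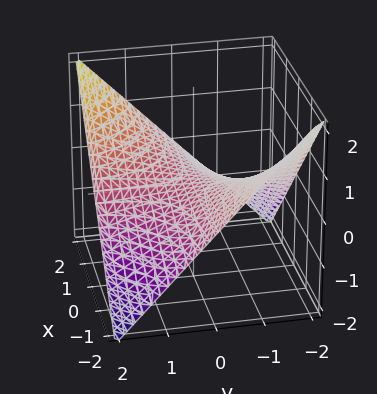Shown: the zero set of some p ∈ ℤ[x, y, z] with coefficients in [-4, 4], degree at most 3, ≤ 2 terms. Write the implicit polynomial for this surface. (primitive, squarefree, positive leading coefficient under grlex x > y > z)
x*y - 2*z

The degree is 2 — a saddle surface; a quadric.
Against the integer gridlines: every point of the y-axis in the box is on the surface; the visible x-axis segment lies entirely on the surface.
Together with the visible shape, these determine p as stated.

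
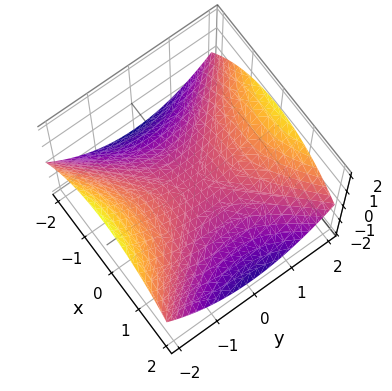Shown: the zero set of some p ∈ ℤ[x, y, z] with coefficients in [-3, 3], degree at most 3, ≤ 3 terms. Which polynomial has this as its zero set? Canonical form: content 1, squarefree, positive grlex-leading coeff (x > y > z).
x^2 - y^2 + 3*z

First, degree: a saddle surface; a quadric, so deg p = 2.
Next, symmetries: mirror symmetry x ↦ −x ⇒ only even powers of x; mirror symmetry y ↦ −y ⇒ only even powers of y.
Next, checking where it meets the axes: it meets the z-axis at z = 0 (among the integer gridlines); one y-axis crossing is at y = 0; it crosses the x-axis at the gridline x = 0.
Finally, fitting integer coefficients to these (and the overall shape) gives p.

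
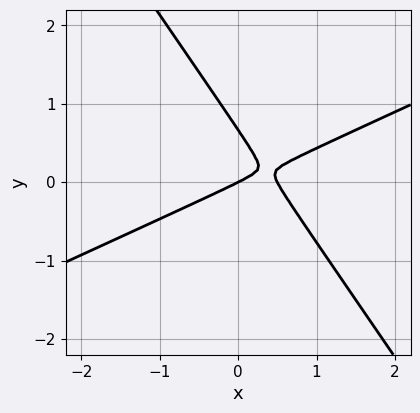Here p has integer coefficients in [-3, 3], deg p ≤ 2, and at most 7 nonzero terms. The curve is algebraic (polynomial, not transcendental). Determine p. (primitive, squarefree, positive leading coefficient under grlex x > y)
2*x^2 - 3*x*y - 3*y^2 - x + 2*y

1. The degree is 2 — a generic line meets the curve in up to 2 points.
2. Reading off the gridlines: it crosses the y-axis at the gridline y = 0; it meets the x-axis at x = 0 (among the integer gridlines).
3. Fitting integer coefficients to these (and the overall shape) gives p.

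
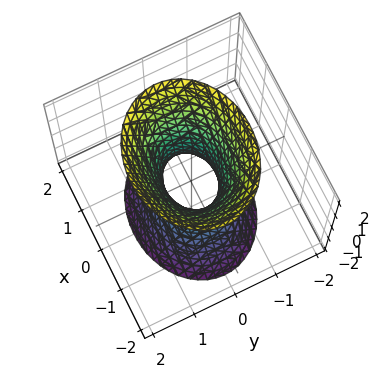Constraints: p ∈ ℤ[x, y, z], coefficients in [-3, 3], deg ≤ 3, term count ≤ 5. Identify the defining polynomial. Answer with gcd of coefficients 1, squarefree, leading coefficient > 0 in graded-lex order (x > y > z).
(a) The degree is 2 — an hourglass — one-sheet hyperboloid; a quadric.
(b) Symmetries: the z ↦ −z reflection is a symmetry, so z appears only in even powers; it's symmetric under x → −x, forcing even powers of x; the y ↦ −y reflection is a symmetry, so y appears only in even powers.
(c) Checking where it meets the axes: it misses every integer gridline on the z-axis.
(d) Matching integer coefficients to the picture gives p.

2*x^2 + 3*y^2 - z^2 - 1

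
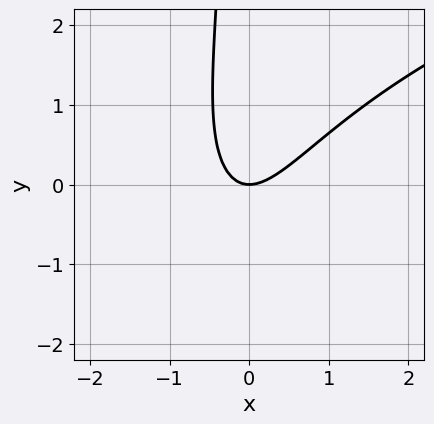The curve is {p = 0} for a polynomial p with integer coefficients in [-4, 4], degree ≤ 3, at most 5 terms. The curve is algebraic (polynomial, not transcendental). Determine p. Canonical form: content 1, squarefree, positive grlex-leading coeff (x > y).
Degree: the shape is more complex than any degree-2 curve, so deg p = 3.
Observable constraints: it meets the x-axis at x = 0 (among the integer gridlines); it crosses the y-axis at the gridline y = 0.
These observations pin down the coefficients.

x*y^2 - 3*x^2 + 2*x*y + 2*y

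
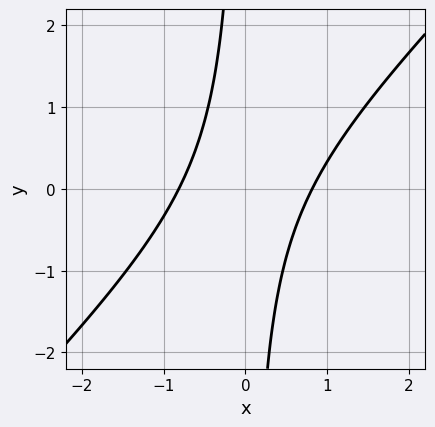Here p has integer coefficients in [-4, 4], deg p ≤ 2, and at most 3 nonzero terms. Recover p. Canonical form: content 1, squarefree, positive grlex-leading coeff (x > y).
First, the degree is 2 — no degree-1 curve has this shape.
Then, against the integer gridlines: no y-intercept at any integer in the box.
Finally, solving for integer coefficients yields p as stated.

3*x^2 - 3*x*y - 2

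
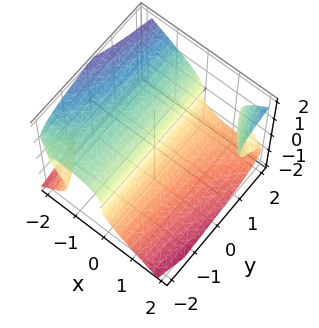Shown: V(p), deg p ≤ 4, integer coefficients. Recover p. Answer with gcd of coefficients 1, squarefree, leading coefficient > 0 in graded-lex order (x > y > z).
First, deg p = 3.
Then, observable constraints: the visible y-axis segment lies entirely on the surface; it meets the z-axis at z = 0 (among the integer gridlines); it crosses the x-axis at the gridline x = 0.
Finally, putting this together gives p.

x^2*y + x^2*z - 2*z^3 - 3*x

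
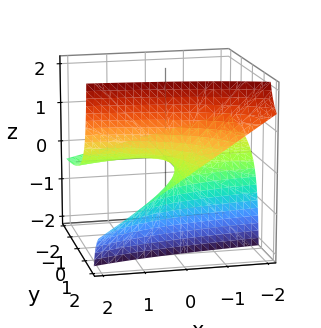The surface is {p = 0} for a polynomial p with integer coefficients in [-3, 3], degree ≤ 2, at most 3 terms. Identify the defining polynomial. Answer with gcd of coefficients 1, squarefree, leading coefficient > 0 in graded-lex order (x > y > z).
x*y + 3*y*z - 3*z

First, the degree is 2 — the shape is more complex than any degree-1 surface.
Then, from the axis intercepts and sections: the visible y-axis segment lies entirely on the surface; one z-axis crossing is at z = 0; the visible x-axis segment lies entirely on the surface.
Finally, the integer polynomial consistent with all of this is the stated p.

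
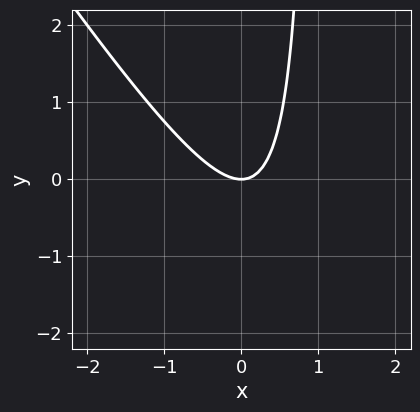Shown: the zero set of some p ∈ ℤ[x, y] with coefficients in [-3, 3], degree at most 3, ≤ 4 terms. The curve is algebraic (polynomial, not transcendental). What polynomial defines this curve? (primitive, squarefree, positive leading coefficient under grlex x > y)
3*x^2 + 2*x*y - 2*y

1. deg p = 2. No degree-1 curve has this shape.
2. From the axis intercepts and sections: it crosses the x-axis at the gridline x = 0; it crosses the y-axis at the gridline y = 0.
3. Assembling these constraints gives the stated polynomial.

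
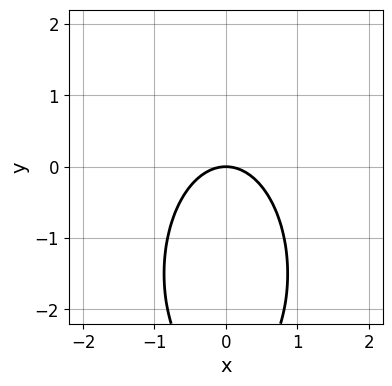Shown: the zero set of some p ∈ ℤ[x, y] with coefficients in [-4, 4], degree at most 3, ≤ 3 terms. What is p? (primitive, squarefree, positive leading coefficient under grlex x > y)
(a) Degree: no degree-1 curve has this shape, so deg p = 2.
(b) Symmetries: the x ↦ −x reflection is a symmetry, so x appears only in even powers.
(c) From the axis intercepts and sections: it meets the y-axis at y = 0 (among the integer gridlines); it meets the x-axis at x = 0 (among the integer gridlines).
(d) Solving for integer coefficients yields p as stated.

3*x^2 + y^2 + 3*y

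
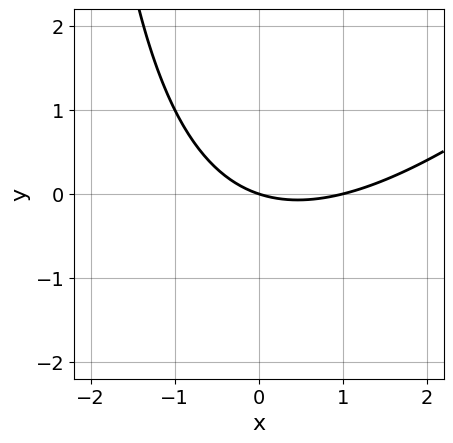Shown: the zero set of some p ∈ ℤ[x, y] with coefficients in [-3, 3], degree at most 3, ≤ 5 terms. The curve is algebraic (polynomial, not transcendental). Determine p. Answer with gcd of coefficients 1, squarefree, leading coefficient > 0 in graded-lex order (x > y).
x^2 - x*y - x - 3*y

1. deg p = 2. No degree-1 curve has this shape.
2. Checking where it meets the axes: among the integer gridlines, it crosses the x-axis at x ∈ {0, 1}; it crosses the y-axis at the gridline y = 0.
3. These observations pin down the coefficients.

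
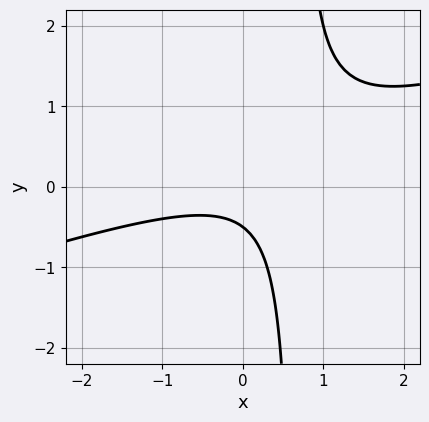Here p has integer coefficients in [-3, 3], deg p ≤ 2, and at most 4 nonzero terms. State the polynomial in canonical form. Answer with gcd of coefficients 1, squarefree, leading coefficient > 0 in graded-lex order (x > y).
Degree: a generic line meets the curve in up to 2 points, so deg p = 2.
Reading off the gridlines: it misses every integer gridline on the x-axis.
Putting this together gives p.

x^2 - 3*x*y + 2*y + 1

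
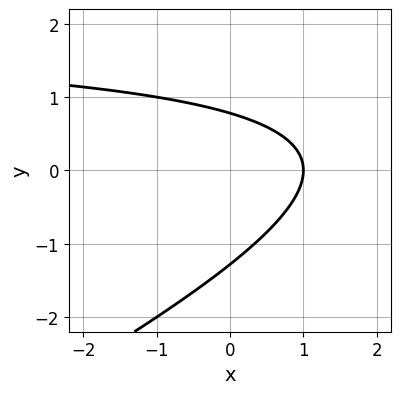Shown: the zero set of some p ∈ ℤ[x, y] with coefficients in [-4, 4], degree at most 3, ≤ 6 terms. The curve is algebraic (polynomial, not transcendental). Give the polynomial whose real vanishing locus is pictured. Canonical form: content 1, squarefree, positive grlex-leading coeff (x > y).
First, degree: no degree-1 curve has this shape, so deg p = 2.
Then, against the integer gridlines: one x-axis crossing is at x = 1.
Finally, fitting integer coefficients to these (and the overall shape) gives p.

x*y - 2*y^2 - 2*x - y + 2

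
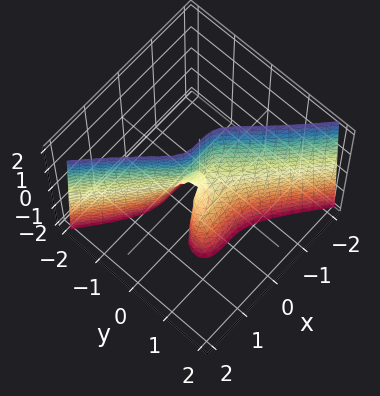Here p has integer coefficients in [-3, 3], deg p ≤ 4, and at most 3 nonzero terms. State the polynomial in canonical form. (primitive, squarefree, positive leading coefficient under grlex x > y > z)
2*x^3 + 3*y^3 + y*z

First, deg p = 3. The shape is more complex than any degree-2 surface.
Next, checking where it meets the axes: it meets the x-axis at x = 0 (among the integer gridlines); the visible z-axis segment lies entirely on the surface.
Finally, fitting integer coefficients to these (and the overall shape) gives p.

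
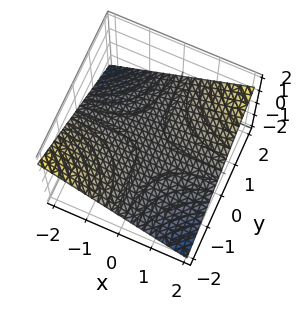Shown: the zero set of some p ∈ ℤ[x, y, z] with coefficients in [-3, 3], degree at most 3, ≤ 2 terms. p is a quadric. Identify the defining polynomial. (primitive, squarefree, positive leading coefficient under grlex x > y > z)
The degree is 2 — a hyperbolic paraboloid; a quadric.
Observable constraints: every point of the x-axis in the box is on the surface; the visible y-axis segment lies entirely on the surface; one z-axis crossing is at z = 0.
Matching integer coefficients to the picture gives p.

x*y - 3*z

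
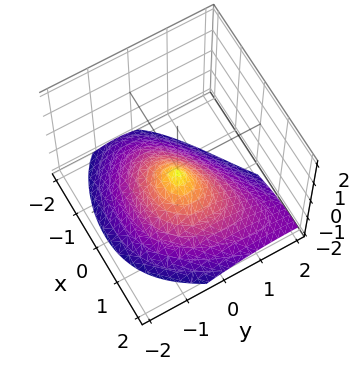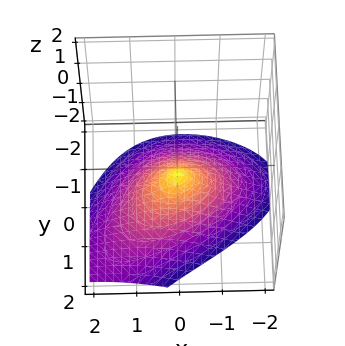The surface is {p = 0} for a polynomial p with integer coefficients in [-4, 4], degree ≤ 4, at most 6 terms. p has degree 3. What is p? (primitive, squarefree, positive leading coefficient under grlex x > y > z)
x*y^2 - x*y*z - z^3 - 2*x^2 - 3*y^2

Degree: no degree-2 surface has this shape, so deg p = 3.
From the visible intercepts: one y-axis crossing is at y = 0; one z-axis crossing is at z = 0.
Assembling these constraints gives the stated polynomial.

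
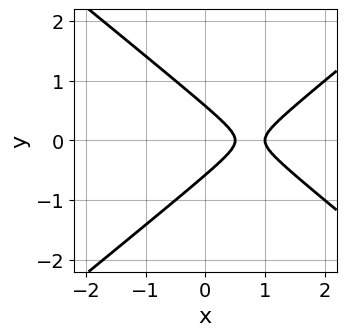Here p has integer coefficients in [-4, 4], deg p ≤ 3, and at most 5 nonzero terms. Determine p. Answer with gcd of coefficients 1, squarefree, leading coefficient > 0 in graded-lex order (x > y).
(a) deg p = 2. A generic line meets the curve in up to 2 points.
(b) Symmetries: it's symmetric under y → −y, forcing even powers of y.
(c) Against the integer gridlines: it crosses the x-axis at the gridline x = 1.
(d) Fitting integer coefficients to these (and the overall shape) gives p.

2*x^2 - 3*y^2 - 3*x + 1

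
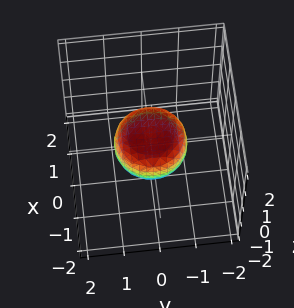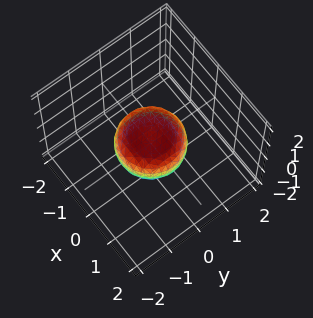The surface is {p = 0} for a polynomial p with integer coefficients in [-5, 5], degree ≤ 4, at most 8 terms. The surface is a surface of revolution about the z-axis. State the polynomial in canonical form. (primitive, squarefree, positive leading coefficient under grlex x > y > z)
(a) deg p = 4. A generic line meets the surface in up to 4 points.
(b) By symmetry, every cross-section ⟂ z is a circle, so x, y appear only via x² + y².
(c) Against the integer gridlines: among the integer gridlines, it crosses the y-axis at y ∈ {-1, 1}; among the integer gridlines, it crosses the x-axis at x ∈ {-1, 1}; a circular section at z = 0 has radius exactly 1.
(d) The integer polynomial consistent with all of this is the stated p.

2*x^4 + 4*x^2*y^2 + 2*y^4 - x^2 - y^2 + 3*z^2 - 1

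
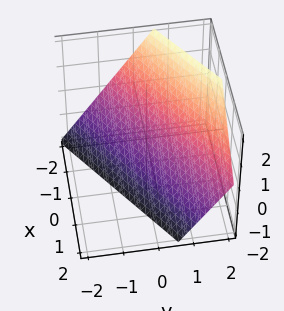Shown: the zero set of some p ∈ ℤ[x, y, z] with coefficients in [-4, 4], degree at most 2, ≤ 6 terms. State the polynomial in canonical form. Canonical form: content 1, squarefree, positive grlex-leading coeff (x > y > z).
First, deg p = 1. The surface is flat (a plane).
Next, from the visible intercepts: one x-axis crossing is at x = -1; it meets the z-axis at z = -1 (among the integer gridlines).
Finally, assembling these constraints gives the stated polynomial.

2*x - 3*y + 2*z + 2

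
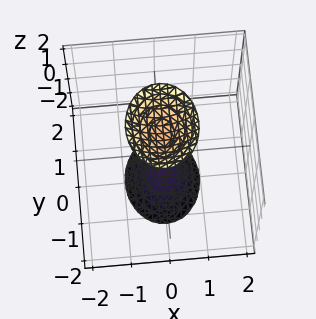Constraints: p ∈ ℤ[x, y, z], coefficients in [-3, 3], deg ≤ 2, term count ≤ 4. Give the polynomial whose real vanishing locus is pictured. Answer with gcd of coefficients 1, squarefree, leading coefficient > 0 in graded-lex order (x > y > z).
I count 2 distinct pieces. They look like related sheets of one shape, so recover p as a whole.
The degree is 2 — two separate bowl-shaped sheets opening away from each other; a quadric.
Symmetries: it's symmetric under y → −y, forcing even powers of y; the z ↦ −z reflection is a symmetry, so z appears only in even powers; mirror symmetry x ↦ −x ⇒ only even powers of x.
From the axis intercepts and sections: no x-intercept at any integer in the box; it misses every integer gridline on the y-axis.
Solving for integer coefficients yields p as stated.

3*x^2 + 2*y^2 - z^2 + 2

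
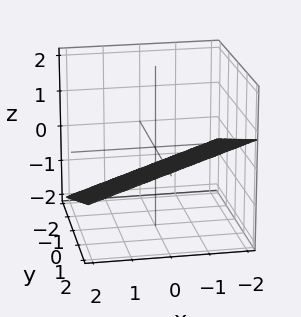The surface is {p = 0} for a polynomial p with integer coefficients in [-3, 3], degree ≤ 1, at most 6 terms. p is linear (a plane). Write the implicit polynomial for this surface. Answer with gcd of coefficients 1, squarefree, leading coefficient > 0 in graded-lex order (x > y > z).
x - y + 3*z + 2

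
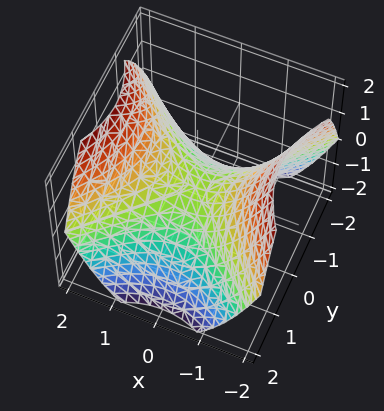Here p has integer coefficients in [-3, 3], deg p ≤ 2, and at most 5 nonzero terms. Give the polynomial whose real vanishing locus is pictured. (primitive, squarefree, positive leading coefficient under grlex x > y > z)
The degree is 2 — a saddle surface; a quadric.
Symmetries: the x ↦ −x reflection is a symmetry, so x appears only in even powers; it's symmetric under y → −y, forcing even powers of y.
Observable constraints: it crosses the x-axis at the gridline x = 0; one z-axis crossing is at z = 0; it crosses the y-axis at the gridline y = 0.
Solving for integer coefficients yields p as stated.

2*x^2 - 2*y^2 - 3*z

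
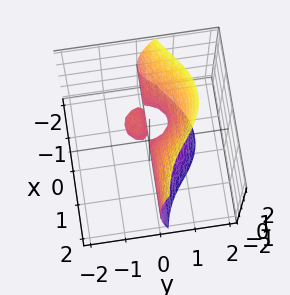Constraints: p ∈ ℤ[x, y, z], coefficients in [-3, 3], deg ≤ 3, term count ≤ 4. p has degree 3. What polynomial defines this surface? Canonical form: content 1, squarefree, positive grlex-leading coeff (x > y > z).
3*x^2*y + 2*y^3 + 3*x*y - z^2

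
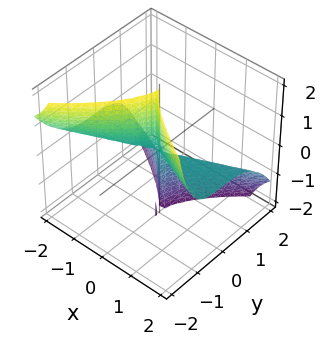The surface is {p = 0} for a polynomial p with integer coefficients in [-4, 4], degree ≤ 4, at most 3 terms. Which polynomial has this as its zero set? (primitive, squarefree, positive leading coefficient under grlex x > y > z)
The degree is 3 — the shape is more complex than any degree-2 surface.
Observable constraints: it crosses the y-axis at the gridline y = 0; the visible x-axis segment lies entirely on the surface.
The integer polynomial consistent with all of this is the stated p. Check: (0, 0, -1) on the z-axis lies on the surface, and p(0, 0, -1) = 0. ✓

3*x^2*z + 2*x*y*z + 3*y^3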